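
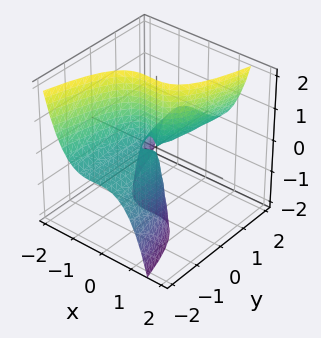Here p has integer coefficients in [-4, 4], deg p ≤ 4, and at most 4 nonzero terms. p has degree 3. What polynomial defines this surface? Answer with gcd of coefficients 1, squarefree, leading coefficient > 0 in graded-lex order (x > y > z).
First, deg p = 3.
Next, from the axis intercepts and sections: every point of the z-axis in the box is on the surface; the visible y-axis segment lies entirely on the surface.
Finally, the integer polynomial consistent with all of this is the stated p.

2*x^3 + x^2 - 2*y*z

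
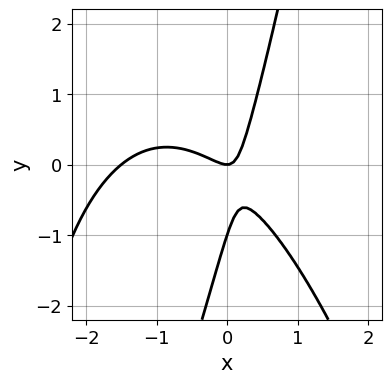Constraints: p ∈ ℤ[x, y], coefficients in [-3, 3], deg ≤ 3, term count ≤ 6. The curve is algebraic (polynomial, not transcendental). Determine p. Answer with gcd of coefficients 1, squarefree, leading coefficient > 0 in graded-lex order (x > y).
2*x^3 + 3*x^2 + 3*x*y - y^2 - y

1. The degree is 3 — no degree-2 curve has this shape.
2. From the visible intercepts: one x-axis crossing is at x = 0; among the integer gridlines, it crosses the y-axis at y ∈ {-1, 0}.
3. Matching integer coefficients to the picture gives p.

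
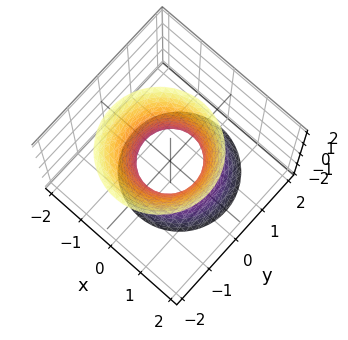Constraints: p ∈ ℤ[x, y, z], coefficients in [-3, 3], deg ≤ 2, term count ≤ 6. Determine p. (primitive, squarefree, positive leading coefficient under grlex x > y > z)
3*x^2 + 3*y^2 + y*z - z^2 - 2

1. The degree is 2 — no degree-1 surface has this shape.
2. Against the integer gridlines: the surface avoids every integer z-axis point in the box.
3. The integer polynomial consistent with all of this is the stated p.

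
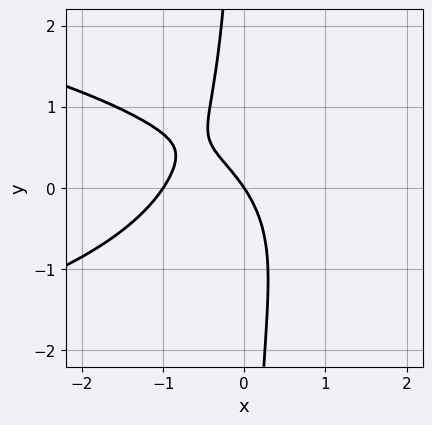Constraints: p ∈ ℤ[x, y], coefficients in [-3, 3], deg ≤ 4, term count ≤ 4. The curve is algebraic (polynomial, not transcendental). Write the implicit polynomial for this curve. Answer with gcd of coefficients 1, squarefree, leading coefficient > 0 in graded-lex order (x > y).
3*x*y^2 + 3*x^2 + 3*x + 2*y

deg p = 3.
Checking where it meets the axes: among the integer gridlines, it crosses the x-axis at x ∈ {-1, 0}; it crosses the y-axis at the gridline y = 0.
These observations pin down the coefficients.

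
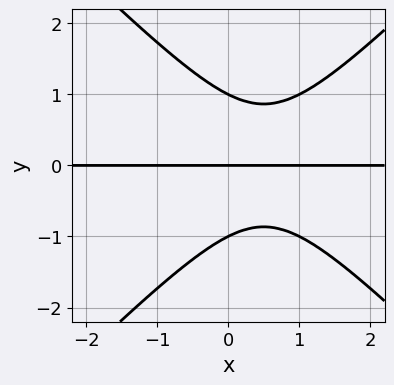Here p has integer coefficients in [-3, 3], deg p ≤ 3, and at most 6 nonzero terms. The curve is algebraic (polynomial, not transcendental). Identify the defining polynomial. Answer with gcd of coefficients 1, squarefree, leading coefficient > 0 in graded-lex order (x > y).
x^2*y - y^3 - x*y + y

First, the degree is 3 — a generic line meets the curve in up to 3 points.
Next, reading off the gridlines: the visible x-axis segment lies entirely on the curve; among the integer gridlines, it crosses the y-axis at y ∈ {-1, 0, 1}.
Finally, these observations pin down the coefficients.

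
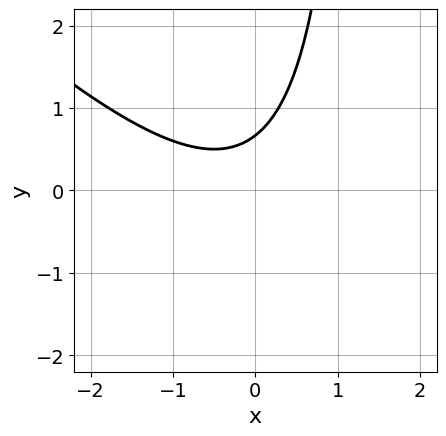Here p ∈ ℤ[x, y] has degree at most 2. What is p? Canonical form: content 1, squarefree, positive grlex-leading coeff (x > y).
deg p = 2.
Observable constraints: it misses every integer gridline on the x-axis.
The integer polynomial consistent with all of this is the stated p.

2*x^2 + 2*x*y + x - 3*y + 2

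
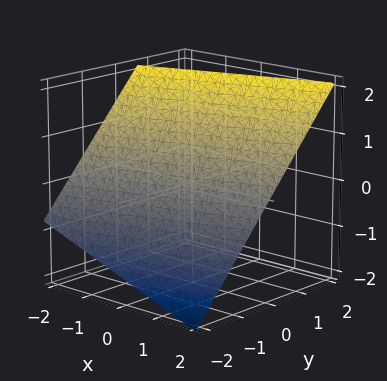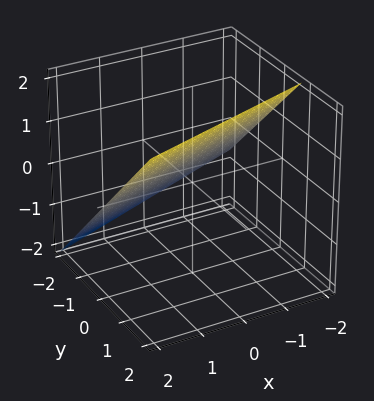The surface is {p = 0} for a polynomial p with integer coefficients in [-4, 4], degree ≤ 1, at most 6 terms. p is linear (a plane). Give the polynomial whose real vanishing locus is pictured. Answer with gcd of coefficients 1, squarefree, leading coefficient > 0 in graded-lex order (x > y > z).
x - 3*y + 3*z - 2

1. deg p = 1. The surface is flat (a plane).
2. Checking where it meets the axes: it meets the x-axis at x = 2 (among the integer gridlines).
3. Assembling these constraints gives the stated polynomial.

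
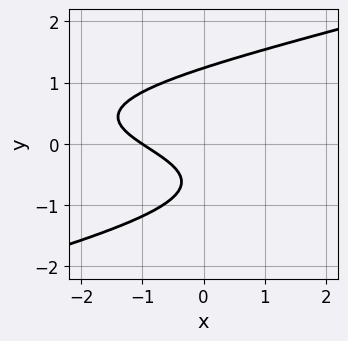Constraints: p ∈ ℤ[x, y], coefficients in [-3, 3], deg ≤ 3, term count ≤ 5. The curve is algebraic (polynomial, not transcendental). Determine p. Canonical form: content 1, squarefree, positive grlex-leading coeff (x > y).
x*y^2 - 3*y^3 + 2*x + 3*y + 2

First, the degree is 3 — no degree-2 curve has this shape.
Then, against the integer gridlines: it meets the x-axis at x = -1 (among the integer gridlines).
Finally, assembling these constraints gives the stated polynomial.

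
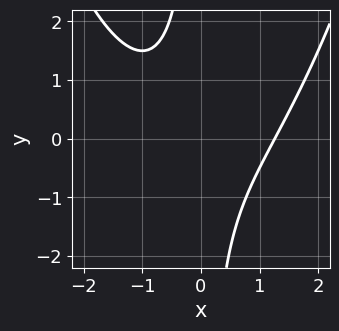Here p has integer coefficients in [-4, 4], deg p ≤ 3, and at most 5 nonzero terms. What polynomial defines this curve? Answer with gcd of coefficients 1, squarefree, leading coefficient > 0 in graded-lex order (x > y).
1. Degree: a generic line meets the curve in up to 3 points, so deg p = 3.
2. Reading off the gridlines: the curve avoids every integer y-axis point in the box.
3. Fitting integer coefficients to these (and the overall shape) gives p.

x^3 - 2*x*y - 2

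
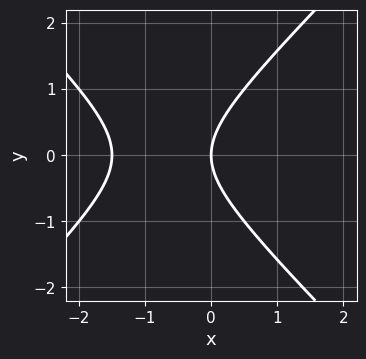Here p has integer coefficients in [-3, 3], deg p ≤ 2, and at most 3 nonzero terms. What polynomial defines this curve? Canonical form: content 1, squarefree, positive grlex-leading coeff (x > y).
Degree: no degree-1 curve has this shape, so deg p = 2.
Symmetries: mirror symmetry y ↦ −y ⇒ only even powers of y.
Observable constraints: it meets the x-axis at x = 0 (among the integer gridlines); it crosses the y-axis at the gridline y = 0.
Solving for integer coefficients yields p as stated.

2*x^2 - 2*y^2 + 3*x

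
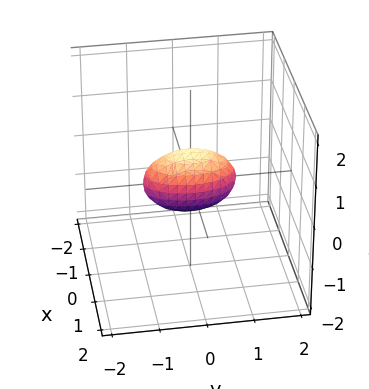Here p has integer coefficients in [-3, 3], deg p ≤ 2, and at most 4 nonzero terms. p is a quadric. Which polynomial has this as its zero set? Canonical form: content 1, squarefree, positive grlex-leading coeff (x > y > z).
3*x^2 + y^2 + 2*z^2 - 1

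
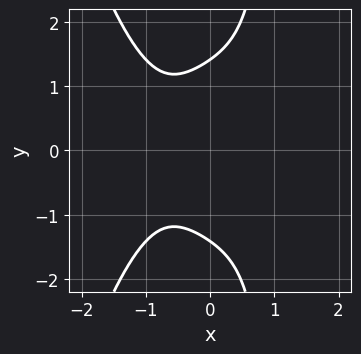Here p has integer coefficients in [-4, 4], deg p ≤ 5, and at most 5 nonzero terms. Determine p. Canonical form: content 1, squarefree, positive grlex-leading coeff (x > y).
2*x^4 + x*y^2 - y^2 + 2

deg p = 4.
Symmetries: it's symmetric under y → −y, forcing even powers of y.
From the visible intercepts: it misses every integer gridline on the x-axis.
The integer polynomial consistent with all of this is the stated p.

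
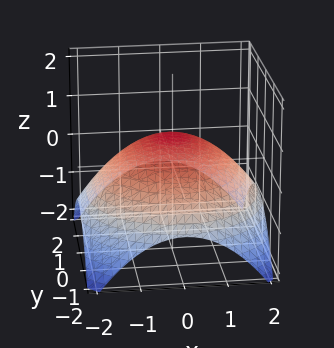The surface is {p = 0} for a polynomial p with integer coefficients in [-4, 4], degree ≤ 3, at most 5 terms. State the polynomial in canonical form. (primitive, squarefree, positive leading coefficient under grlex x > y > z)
(a) deg p = 2. The shape is more complex than any degree-1 surface.
(b) Symmetries: every cross-section ⟂ z is a circle, so x, y appear only via x² + y².
(c) Reading off the gridlines: a circular section at z = 0 has radius between 1 and 2.
(d) These observations pin down the coefficients.

x^2 + y^2 + 3*z - 2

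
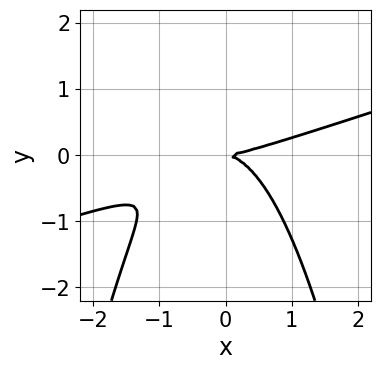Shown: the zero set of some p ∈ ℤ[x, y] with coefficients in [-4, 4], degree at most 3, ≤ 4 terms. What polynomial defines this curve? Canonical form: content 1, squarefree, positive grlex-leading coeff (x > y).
x^3 - 3*x^2*y - 3*y^2

First, degree: no degree-2 curve has this shape, so deg p = 3.
Next, observable constraints: one x-axis crossing is at x = 0; it meets the y-axis at y = 0 (among the integer gridlines).
Finally, fitting integer coefficients to these (and the overall shape) gives p.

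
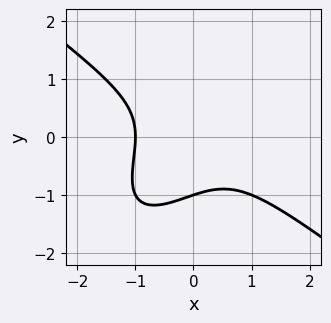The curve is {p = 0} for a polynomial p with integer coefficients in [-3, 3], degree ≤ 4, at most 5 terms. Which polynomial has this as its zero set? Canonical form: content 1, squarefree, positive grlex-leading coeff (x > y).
x^3 - x*y^2 + y^3 + 1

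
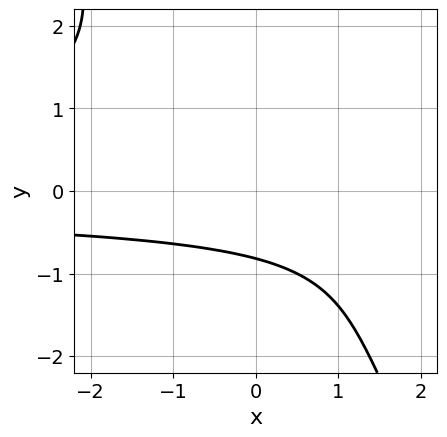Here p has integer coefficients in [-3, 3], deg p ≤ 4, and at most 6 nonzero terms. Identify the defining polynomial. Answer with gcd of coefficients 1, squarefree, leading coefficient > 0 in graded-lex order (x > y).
Degree: no degree-2 curve has this shape, so deg p = 3.
From the axis intercepts and sections: it misses every integer gridline on the x-axis.
These observations pin down the coefficients.

2*x*y^2 + y^3 + 3*y + 3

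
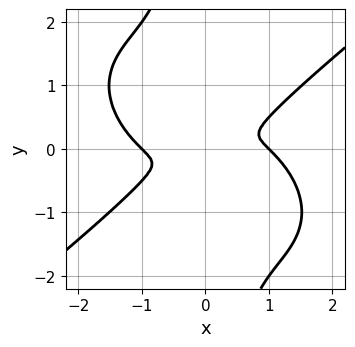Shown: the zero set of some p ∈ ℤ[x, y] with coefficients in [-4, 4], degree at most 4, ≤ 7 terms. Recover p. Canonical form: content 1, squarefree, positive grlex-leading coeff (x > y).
x^4 - 2*x*y^3 - x^2 + 2*x*y - 3*y^2

Degree: no degree-3 curve has this shape, so deg p = 4.
Observable constraints: the x-axis gridline crossings are at x ∈ {-1, 1}.
The integer polynomial consistent with all of this is the stated p.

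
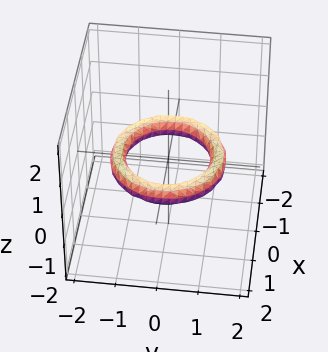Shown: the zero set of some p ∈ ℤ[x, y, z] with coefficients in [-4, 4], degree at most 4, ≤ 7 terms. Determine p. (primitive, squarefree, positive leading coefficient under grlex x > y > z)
x^4 + 2*x^2*y^2 + y^4 - 3*x^2 - 3*y^2 + 3*z^2 + 2

(a) deg p = 4.
(b) Symmetry: the surface is invariant under rotation about z: p = q(x² + y², z).
(c) From the visible intercepts: among the integer gridlines, it crosses the y-axis at y ∈ {-1, 1}; among the integer gridlines, it crosses the x-axis at x ∈ {-1, 1}; it misses every integer gridline on the z-axis.
(d) Assembling these constraints gives the stated polynomial.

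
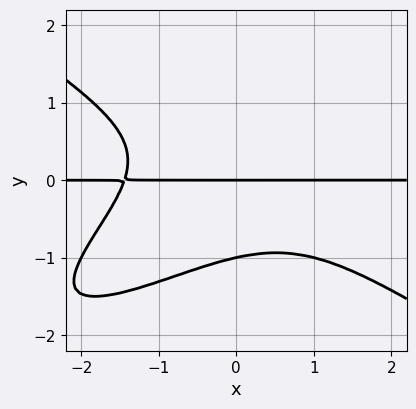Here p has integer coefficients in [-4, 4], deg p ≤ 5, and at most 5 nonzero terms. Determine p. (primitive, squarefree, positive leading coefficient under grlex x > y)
x^3*y - x^2*y^2 - 2*x*y^3 + 3*y^4 + 3*y

1. Degree: no degree-3 curve has this shape, so deg p = 4.
2. From the visible intercepts: the y-axis gridline crossings are at y ∈ {-1, 0}; the visible x-axis segment lies entirely on the curve.
3. Fitting integer coefficients to these (and the overall shape) gives p.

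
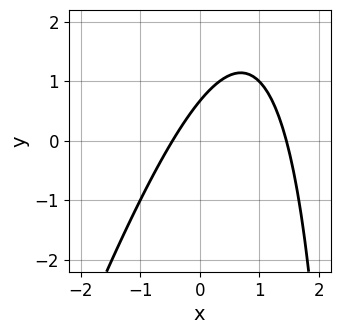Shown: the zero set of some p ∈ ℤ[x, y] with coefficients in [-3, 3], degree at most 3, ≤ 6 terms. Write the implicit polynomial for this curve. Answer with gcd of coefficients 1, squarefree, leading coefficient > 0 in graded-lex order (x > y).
(a) deg p = 2. No degree-1 curve has this shape.
(b) Putting this together gives p.

3*x^2 - x*y - 3*x + 3*y - 2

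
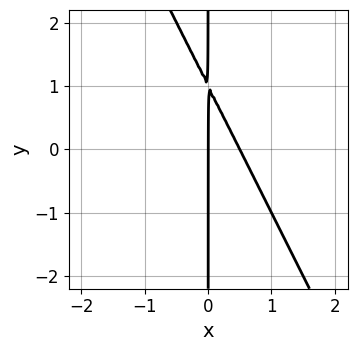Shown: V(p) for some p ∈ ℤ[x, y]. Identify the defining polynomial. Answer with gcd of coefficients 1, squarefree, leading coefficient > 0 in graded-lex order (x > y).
2*x^2 + x*y - x

First, deg p = 2. No degree-1 curve has this shape.
Next, checking where it meets the axes: it meets the x-axis at x = 0 (among the integer gridlines); the visible y-axis segment lies entirely on the curve.
Finally, the integer polynomial consistent with all of this is the stated p.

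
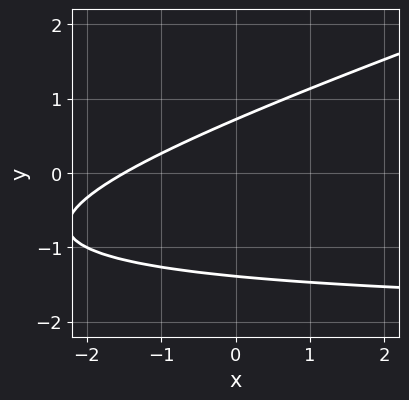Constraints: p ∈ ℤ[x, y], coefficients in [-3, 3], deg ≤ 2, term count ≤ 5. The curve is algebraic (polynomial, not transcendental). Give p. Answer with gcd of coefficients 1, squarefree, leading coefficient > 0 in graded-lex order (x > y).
x*y - 3*y^2 + 2*x - 2*y + 3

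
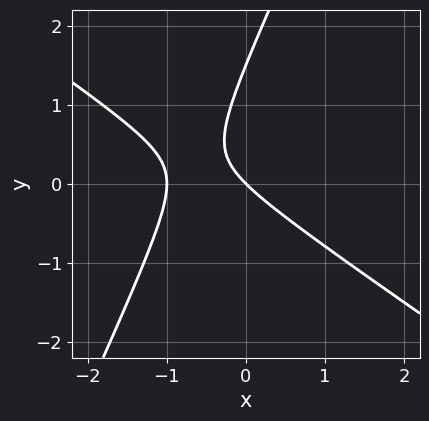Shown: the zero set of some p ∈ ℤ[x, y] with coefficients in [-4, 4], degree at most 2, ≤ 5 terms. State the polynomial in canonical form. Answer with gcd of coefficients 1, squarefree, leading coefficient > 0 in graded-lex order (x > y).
3*x^2 + 3*x*y - 2*y^2 + 3*x + 3*y

The degree is 2 — the shape is more complex than any degree-1 curve.
Reading off the gridlines: the x-axis gridline crossings are at x ∈ {-1, 0}; one y-axis crossing is at y = 0.
Matching integer coefficients to the picture gives p.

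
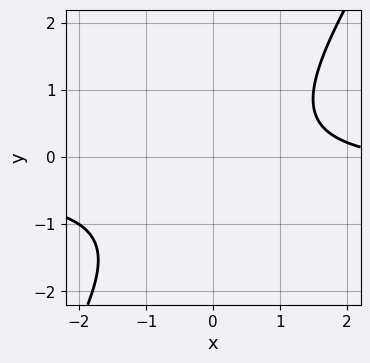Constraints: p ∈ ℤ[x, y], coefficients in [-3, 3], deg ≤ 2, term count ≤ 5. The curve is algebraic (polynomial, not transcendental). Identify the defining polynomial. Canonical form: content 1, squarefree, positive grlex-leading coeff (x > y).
1. Degree: no degree-1 curve has this shape, so deg p = 2.
2. Observable constraints: it misses every integer gridline on the x-axis; the curve avoids every integer y-axis point in the box.
3. Together with the visible shape, these determine p as stated.

3*x*y - 2*y^2 + x - y - 3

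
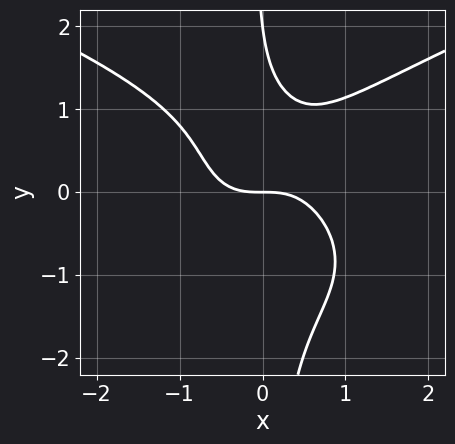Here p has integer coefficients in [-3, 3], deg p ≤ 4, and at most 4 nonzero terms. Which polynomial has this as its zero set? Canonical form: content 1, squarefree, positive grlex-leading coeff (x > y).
1. deg p = 4.
2. From the axis intercepts and sections: among the integer gridlines, it crosses the y-axis at y ∈ {0, 2}; one x-axis crossing is at x = 0.
3. Assembling these constraints gives the stated polynomial.

2*x*y^3 - 2*x^3 + y^2 - 2*y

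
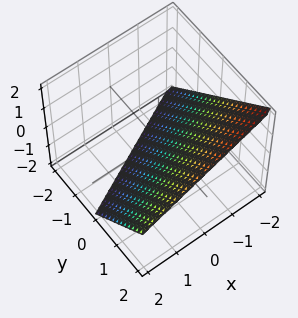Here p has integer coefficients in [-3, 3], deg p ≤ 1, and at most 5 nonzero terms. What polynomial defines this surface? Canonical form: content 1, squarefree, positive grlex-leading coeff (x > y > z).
x - 2*y + 2*z + 2

(a) The degree is 1 — the surface is flat (a plane).
(b) Observable constraints: it meets the x-axis at x = -2 (among the integer gridlines); it meets the z-axis at z = -1 (among the integer gridlines); it meets the y-axis at y = 1 (among the integer gridlines).
(c) Fitting integer coefficients to these (and the overall shape) gives p.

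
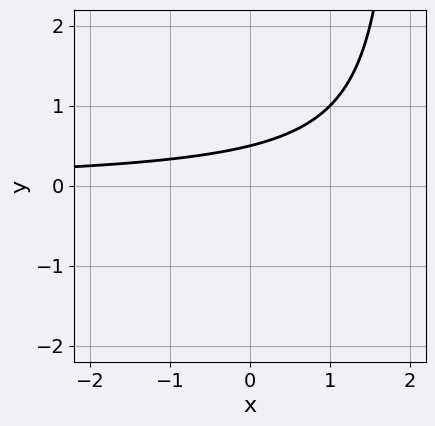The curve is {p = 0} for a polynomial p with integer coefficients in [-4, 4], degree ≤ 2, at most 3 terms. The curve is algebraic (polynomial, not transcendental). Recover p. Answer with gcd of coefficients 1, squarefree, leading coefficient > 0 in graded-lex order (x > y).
First, degree: a generic line meets the curve in up to 2 points, so deg p = 2.
Then, from the visible intercepts: it misses every integer gridline on the x-axis.
Finally, assembling these constraints gives the stated polynomial.

x*y - 2*y + 1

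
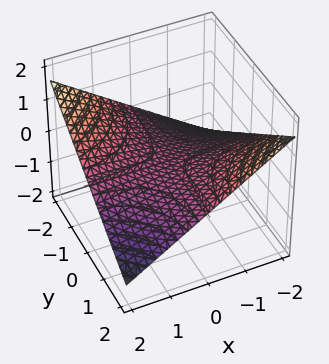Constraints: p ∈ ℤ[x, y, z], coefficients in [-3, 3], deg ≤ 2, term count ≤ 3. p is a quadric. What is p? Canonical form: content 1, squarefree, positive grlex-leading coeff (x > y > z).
First, deg p = 2. A saddle surface; a quadric.
Then, checking where it meets the axes: every point of the x-axis in the box is on the surface; one z-axis crossing is at z = 0.
Finally, assembling these constraints gives the stated polynomial. Check: (0, 1, 0) on the y-axis lies on the surface, and p(0, 1, 0) = 0. ✓

x*y + 3*z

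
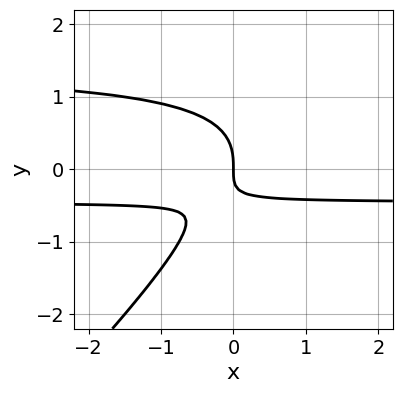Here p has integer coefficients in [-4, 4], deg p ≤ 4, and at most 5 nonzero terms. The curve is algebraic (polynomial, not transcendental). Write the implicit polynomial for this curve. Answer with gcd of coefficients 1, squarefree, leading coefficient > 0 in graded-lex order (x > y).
3*x*y^2 - 3*y^3 - 3*x*y - 2*x

1. deg p = 3. A generic line meets the curve in up to 3 points.
2. Against the integer gridlines: it crosses the y-axis at the gridline y = 0; one x-axis crossing is at x = 0.
3. Fitting integer coefficients to these (and the overall shape) gives p.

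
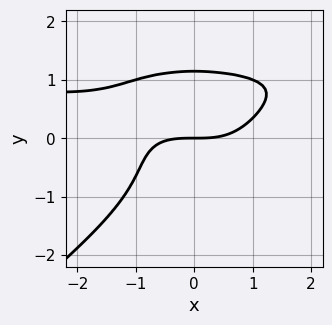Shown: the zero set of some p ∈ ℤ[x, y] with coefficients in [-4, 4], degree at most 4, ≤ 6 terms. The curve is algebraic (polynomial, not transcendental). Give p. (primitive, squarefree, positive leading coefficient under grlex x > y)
Degree: a generic line meets the curve in up to 4 points, so deg p = 4.
From the axis intercepts and sections: it meets the y-axis at y = 0 (among the integer gridlines); it crosses the x-axis at the gridline x = 0.
The integer polynomial consistent with all of this is the stated p.

x^3*y - 2*y^4 - x^3 - x^2*y + 3*y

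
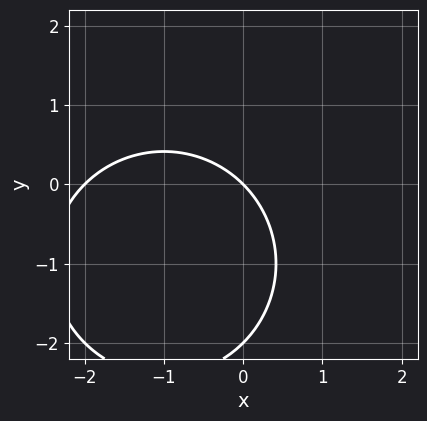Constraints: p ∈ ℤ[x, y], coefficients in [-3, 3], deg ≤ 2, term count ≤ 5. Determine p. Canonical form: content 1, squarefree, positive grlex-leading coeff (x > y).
x^2 + y^2 + 2*x + 2*y

1. Degree: the shape is more complex than any degree-1 curve, so deg p = 2.
2. Observable constraints: among the integer gridlines, it crosses the y-axis at y ∈ {-2, 0}; the x-axis gridline crossings are at x ∈ {-2, 0}.
3. These observations pin down the coefficients.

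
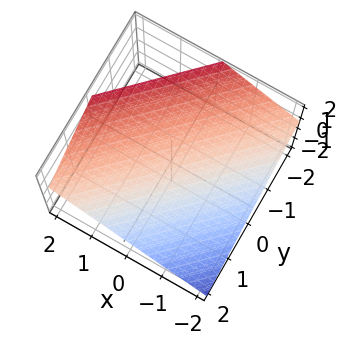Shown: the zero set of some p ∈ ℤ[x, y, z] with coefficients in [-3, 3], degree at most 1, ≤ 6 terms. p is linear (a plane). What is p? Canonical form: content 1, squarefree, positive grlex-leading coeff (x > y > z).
1. The degree is 1 — the surface is flat (a plane).
2. Against the integer gridlines: it crosses the y-axis at the gridline y = 1; it meets the x-axis at x = -1 (among the integer gridlines).
3. Putting this together gives p.

2*x - 2*y - 3*z + 2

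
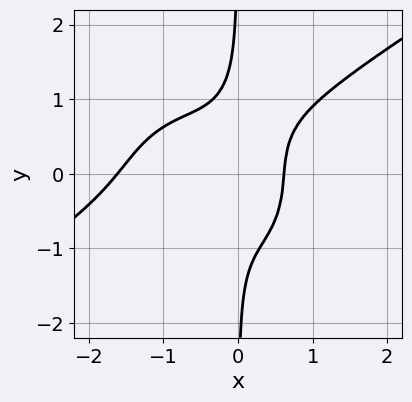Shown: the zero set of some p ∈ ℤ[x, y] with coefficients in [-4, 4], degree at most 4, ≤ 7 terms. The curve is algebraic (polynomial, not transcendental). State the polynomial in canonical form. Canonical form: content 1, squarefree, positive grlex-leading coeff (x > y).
1. The degree is 4 — no degree-3 curve has this shape.
2. Against the integer gridlines: it misses every integer gridline on the y-axis.
3. Assembling these constraints gives the stated polynomial.

2*x^4 - 2*x^3*y - 3*x*y^3 + 3*x^3 - 1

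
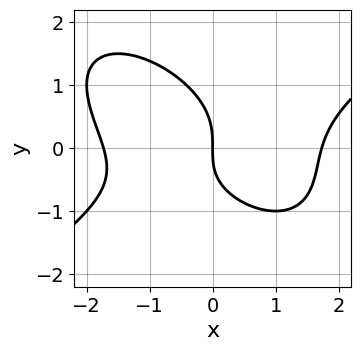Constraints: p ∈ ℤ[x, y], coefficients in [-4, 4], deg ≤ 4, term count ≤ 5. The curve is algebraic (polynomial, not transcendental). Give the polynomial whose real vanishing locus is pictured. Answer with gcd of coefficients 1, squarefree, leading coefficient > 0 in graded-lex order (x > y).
x^3 - x*y^2 - 2*y^3 - x*y - 3*x

The degree is 3 — no degree-2 curve has this shape.
Observable constraints: it meets the y-axis at y = 0 (among the integer gridlines); it meets the x-axis at x = 0 (among the integer gridlines).
Assembling these constraints gives the stated polynomial.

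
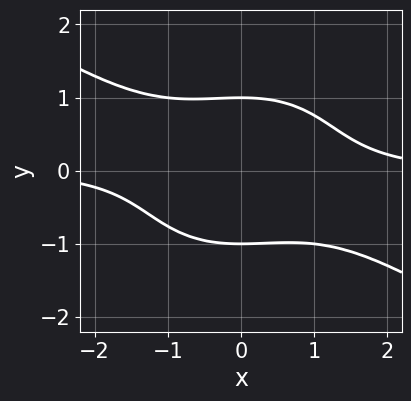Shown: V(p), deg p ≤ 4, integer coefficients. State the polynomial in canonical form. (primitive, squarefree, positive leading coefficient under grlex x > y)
deg p = 4. The shape is more complex than any degree-3 curve.
Against the integer gridlines: the y-axis gridline crossings are at y ∈ {-1, 1}; no x-intercept at any integer in the box.
Solving for integer coefficients yields p as stated.

x^3*y + x^2*y^2 + 2*y^4 - 2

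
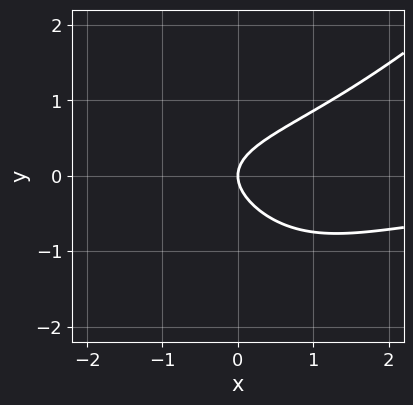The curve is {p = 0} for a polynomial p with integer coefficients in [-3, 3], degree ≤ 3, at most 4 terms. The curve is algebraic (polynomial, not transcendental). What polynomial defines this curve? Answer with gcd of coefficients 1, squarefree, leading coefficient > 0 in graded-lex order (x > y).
x^2*y - y^3 - 3*y^2 + 2*x

1. The degree is 3 — the shape is more complex than any degree-2 curve.
2. Checking where it meets the axes: one x-axis crossing is at x = 0; it crosses the y-axis at the gridline y = 0.
3. These observations pin down the coefficients.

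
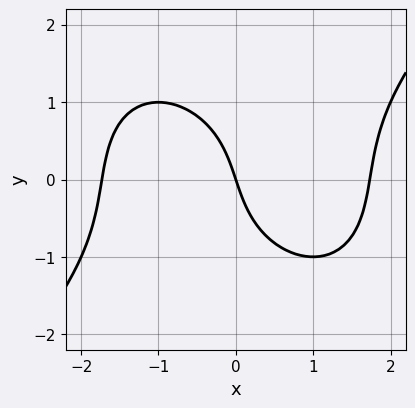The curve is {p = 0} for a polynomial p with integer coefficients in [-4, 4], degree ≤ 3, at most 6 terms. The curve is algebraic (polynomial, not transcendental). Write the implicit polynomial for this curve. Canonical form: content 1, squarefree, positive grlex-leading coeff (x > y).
First, the degree is 3 — no degree-2 curve has this shape.
Next, reading off the gridlines: one y-axis crossing is at y = 0; one x-axis crossing is at x = 0.
Finally, solving for integer coefficients yields p as stated.

x^3 - y^3 - 3*x - y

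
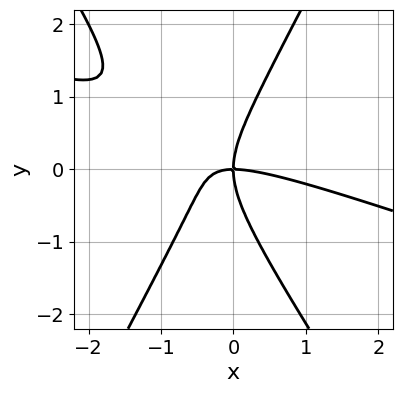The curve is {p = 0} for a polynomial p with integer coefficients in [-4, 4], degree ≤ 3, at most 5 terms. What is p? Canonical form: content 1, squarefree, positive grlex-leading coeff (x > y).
First, the degree is 3 — no degree-2 curve has this shape.
Next, observable constraints: it meets the x-axis at x = 0 (among the integer gridlines); it meets the y-axis at y = 0 (among the integer gridlines).
Finally, assembling these constraints gives the stated polynomial.

x^3 + 3*x^2*y - y^3 + 2*x*y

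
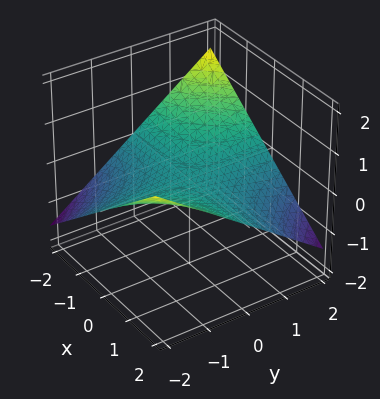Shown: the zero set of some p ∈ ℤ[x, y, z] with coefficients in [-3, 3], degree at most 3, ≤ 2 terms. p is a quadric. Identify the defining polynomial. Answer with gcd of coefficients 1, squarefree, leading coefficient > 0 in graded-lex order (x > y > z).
1. deg p = 2. A saddle surface; a quadric.
2. From the axis intercepts and sections: every point of the y-axis in the box is on the surface; the visible x-axis segment lies entirely on the surface; one z-axis crossing is at z = 0.
3. The integer polynomial consistent with all of this is the stated p.

x*y + 3*z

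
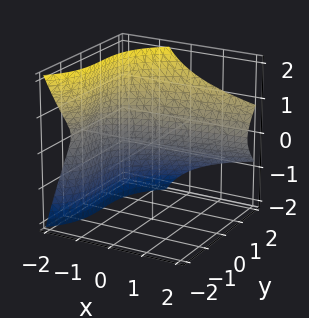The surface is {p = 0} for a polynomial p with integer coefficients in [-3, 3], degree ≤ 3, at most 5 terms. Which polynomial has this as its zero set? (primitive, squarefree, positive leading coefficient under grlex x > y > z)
1. Degree: a generic line meets the surface in up to 3 points, so deg p = 3.
2. Observable constraints: the surface avoids every integer z-axis point in the box; it crosses the x-axis at the gridline x = -2.
3. These observations pin down the coefficients.

2*x*z^2 - y^3 + 3*z^2 + x + 2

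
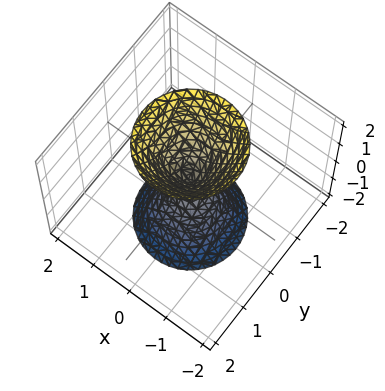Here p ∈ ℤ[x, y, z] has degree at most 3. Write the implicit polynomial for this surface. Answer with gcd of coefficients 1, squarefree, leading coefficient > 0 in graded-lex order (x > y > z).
3*x^2 + 3*y^2 - z^2

First, the picture has 2 separate pieces.
Then, the degree is 2 — a double cone through the origin; a quadric.
Next, by symmetry, the z-axis is an axis of rotation, so x and y enter only as x² + y²; it's symmetric under z → −z, forcing even powers of z.
Next, from the axis intercepts and sections: it meets the x-axis at x = 0 (among the integer gridlines); it crosses the y-axis at the gridline y = 0; a circular section at z = -1 has radius between 0 and 1; it crosses the z-axis at the gridline z = 0.
Finally, putting this together gives p.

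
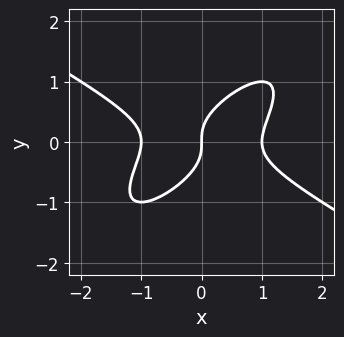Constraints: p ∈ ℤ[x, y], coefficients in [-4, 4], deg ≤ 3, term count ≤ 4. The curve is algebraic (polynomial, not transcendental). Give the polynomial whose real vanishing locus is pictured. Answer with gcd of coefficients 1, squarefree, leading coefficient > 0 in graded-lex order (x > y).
x^3 - 2*x*y^2 + 2*y^3 - x

First, the degree is 3 — a generic line meets the curve in up to 3 points.
Then, checking where it meets the axes: one y-axis crossing is at y = 0; among the integer gridlines, it crosses the x-axis at x ∈ {-1, 0, 1}.
Finally, together with the visible shape, these determine p as stated.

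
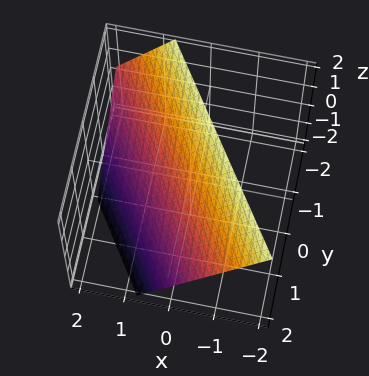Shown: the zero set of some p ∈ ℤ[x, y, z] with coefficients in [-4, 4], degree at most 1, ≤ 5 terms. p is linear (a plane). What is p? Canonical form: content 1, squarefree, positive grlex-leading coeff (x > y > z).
3*x + 2*y + 2*z - 2

1. Degree: every cross-section is a straight line — this is a plane, so deg p = 1.
2. Observable constraints: it meets the y-axis at y = 1 (among the integer gridlines); one z-axis crossing is at z = 1.
3. Together with the visible shape, these determine p as stated.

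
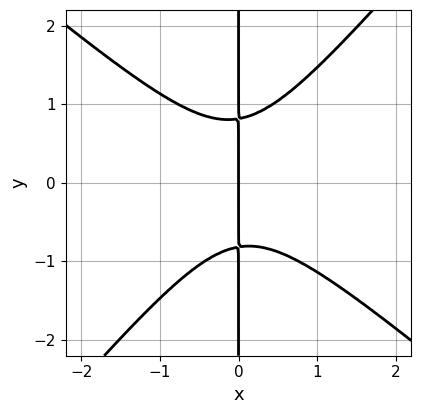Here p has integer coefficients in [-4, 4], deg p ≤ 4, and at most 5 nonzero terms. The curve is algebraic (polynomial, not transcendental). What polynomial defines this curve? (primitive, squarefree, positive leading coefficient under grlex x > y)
3*x^3 + x^2*y - 3*x*y^2 + 2*x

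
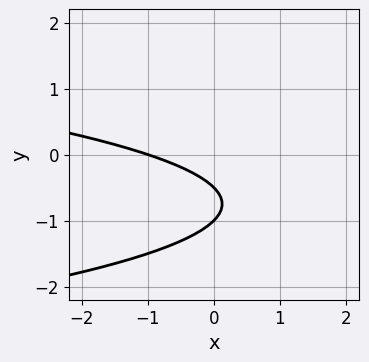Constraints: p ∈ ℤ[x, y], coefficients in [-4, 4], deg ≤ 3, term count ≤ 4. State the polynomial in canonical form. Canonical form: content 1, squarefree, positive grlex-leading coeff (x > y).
deg p = 2. The shape is more complex than any degree-1 curve.
Observable constraints: it crosses the y-axis at the gridline y = -1; it crosses the x-axis at the gridline x = -1.
Assembling these constraints gives the stated polynomial.

2*y^2 + x + 3*y + 1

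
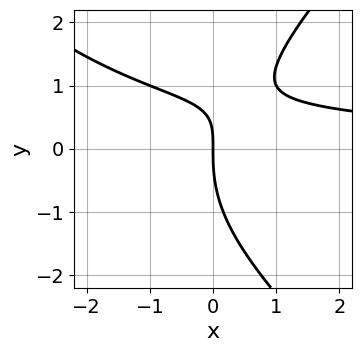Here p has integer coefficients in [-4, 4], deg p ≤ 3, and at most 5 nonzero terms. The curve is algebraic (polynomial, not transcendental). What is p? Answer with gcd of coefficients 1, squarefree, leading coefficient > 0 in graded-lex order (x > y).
First, the degree is 3 — the shape is more complex than any degree-2 curve.
Then, checking where it meets the axes: it crosses the y-axis at the gridline y = 0; one x-axis crossing is at x = 0.
Finally, matching integer coefficients to the picture gives p.

x^2*y - y^3 + 3*x*y - 3*x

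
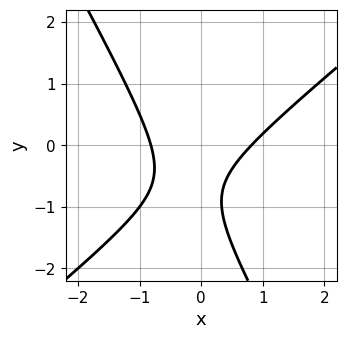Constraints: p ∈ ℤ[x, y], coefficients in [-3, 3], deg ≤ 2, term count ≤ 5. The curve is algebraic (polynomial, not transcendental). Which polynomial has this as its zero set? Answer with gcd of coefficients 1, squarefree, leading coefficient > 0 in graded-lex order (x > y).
3*x^2 - 2*x*y - 2*y^2 - 3*y - 2

(a) Degree: no degree-1 curve has this shape, so deg p = 2.
(b) Reading off the gridlines: it misses every integer gridline on the y-axis.
(c) Solving for integer coefficients yields p as stated.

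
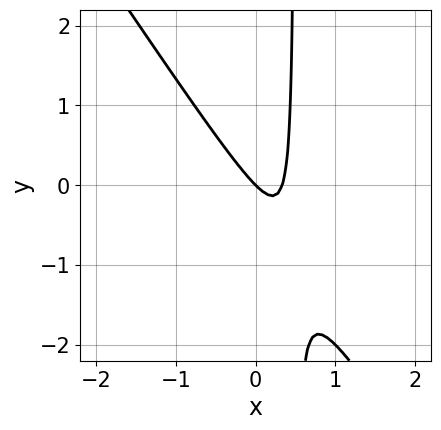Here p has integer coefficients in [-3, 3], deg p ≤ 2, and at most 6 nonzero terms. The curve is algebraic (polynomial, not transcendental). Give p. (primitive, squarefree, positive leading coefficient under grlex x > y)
(a) The degree is 2 — a generic line meets the curve in up to 2 points.
(b) Observable constraints: it crosses the x-axis at the gridline x = 0; it crosses the y-axis at the gridline y = 0.
(c) Assembling these constraints gives the stated polynomial.

3*x^2 + 2*x*y - x - y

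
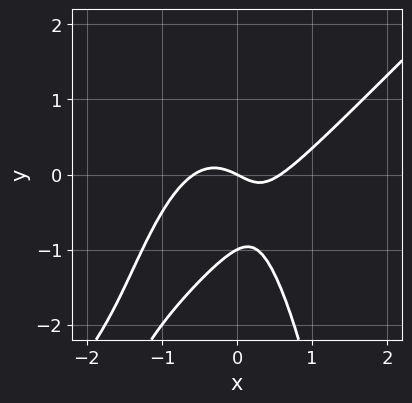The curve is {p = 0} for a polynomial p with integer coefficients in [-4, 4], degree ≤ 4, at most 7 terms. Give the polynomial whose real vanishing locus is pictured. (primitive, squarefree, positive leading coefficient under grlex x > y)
3*x^3 - 3*x^2*y - 2*y^2 - x - 2*y

(a) deg p = 3. The shape is more complex than any degree-2 curve.
(b) From the axis intercepts and sections: the y-axis gridline crossings are at y ∈ {-1, 0}; it crosses the x-axis at the gridline x = 0.
(c) Fitting integer coefficients to these (and the overall shape) gives p.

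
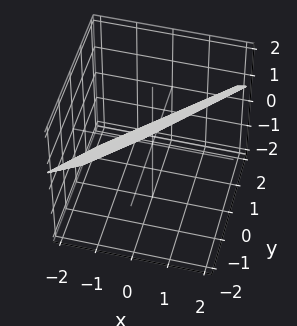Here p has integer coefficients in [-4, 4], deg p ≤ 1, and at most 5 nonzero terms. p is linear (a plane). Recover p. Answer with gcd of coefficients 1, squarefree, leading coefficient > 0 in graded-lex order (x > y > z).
First, deg p = 1. Every cross-section is a straight line — this is a plane.
Finally, matching integer coefficients to the picture gives p.

3*x - 3*y - 3*z + 2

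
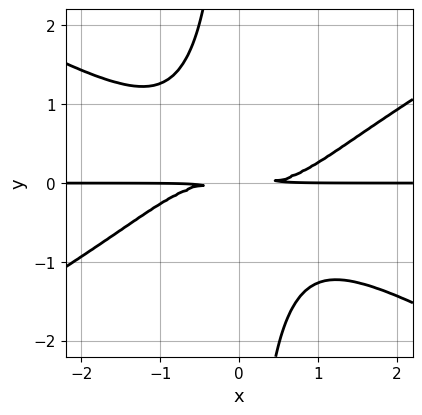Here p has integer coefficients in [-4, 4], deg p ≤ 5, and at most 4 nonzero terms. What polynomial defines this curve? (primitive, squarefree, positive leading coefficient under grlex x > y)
(a) deg p = 4. The shape is more complex than any degree-3 curve.
(b) From the visible intercepts: the visible x-axis segment lies entirely on the curve.
(c) Together with the visible shape, these determine p as stated.

x^3*y - 3*x*y^3 - 3*y^2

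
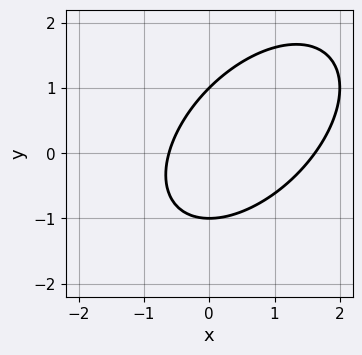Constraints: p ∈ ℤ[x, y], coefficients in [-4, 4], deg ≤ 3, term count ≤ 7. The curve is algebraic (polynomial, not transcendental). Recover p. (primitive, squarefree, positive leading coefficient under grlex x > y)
First, degree: no degree-1 curve has this shape, so deg p = 2.
Next, from the visible intercepts: among the integer gridlines, it crosses the y-axis at y ∈ {-1, 1}.
Finally, putting this together gives p.

x^2 - x*y + y^2 - x - 1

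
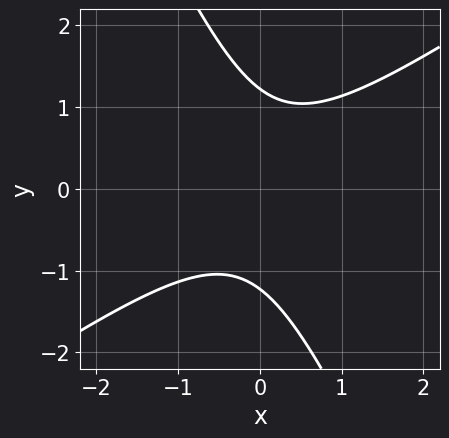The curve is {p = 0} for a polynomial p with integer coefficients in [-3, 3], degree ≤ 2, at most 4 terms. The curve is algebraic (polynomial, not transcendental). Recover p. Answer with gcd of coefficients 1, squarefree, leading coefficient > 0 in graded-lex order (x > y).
3*x^2 - 3*x*y - 2*y^2 + 3

1. deg p = 2. The shape is more complex than any degree-1 curve.
2. Observable constraints: it misses every integer gridline on the x-axis.
3. Solving for integer coefficients yields p as stated.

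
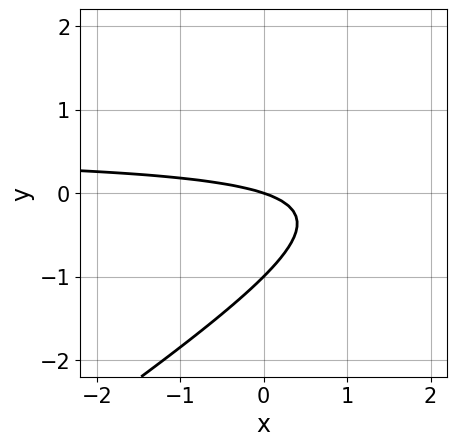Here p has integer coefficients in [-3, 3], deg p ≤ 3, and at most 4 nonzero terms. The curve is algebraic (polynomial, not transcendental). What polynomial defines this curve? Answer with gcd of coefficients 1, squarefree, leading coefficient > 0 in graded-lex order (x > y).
2*x*y - 3*y^2 - x - 3*y

Degree: no degree-1 curve has this shape, so deg p = 2.
From the axis intercepts and sections: it meets the x-axis at x = 0 (among the integer gridlines); the y-axis gridline crossings are at y ∈ {-1, 0}.
These observations pin down the coefficients.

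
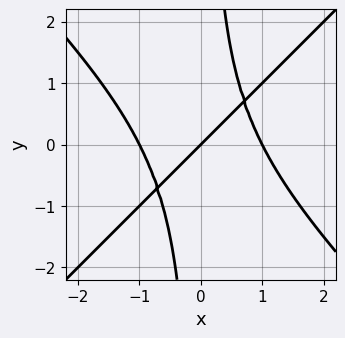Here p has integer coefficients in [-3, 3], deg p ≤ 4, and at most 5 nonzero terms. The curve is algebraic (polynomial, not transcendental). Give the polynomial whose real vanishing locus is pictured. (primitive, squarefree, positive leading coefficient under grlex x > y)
x^3 - x*y^2 - x + y

1. deg p = 3. No degree-2 curve has this shape.
2. Observable constraints: the x-axis gridline crossings are at x ∈ {-1, 0, 1}; one y-axis crossing is at y = 0.
3. Solving for integer coefficients yields p as stated.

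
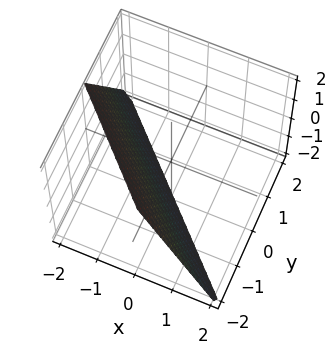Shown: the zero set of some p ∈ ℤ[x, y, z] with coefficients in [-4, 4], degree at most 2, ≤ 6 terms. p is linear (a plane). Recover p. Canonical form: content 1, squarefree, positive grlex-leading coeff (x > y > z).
2*x + 2*y + z + 2

(a) Degree: every cross-section is a straight line — this is a plane, so deg p = 1.
(b) Observable constraints: one y-axis crossing is at y = -1; it meets the x-axis at x = -1 (among the integer gridlines).
(c) Solving for integer coefficients yields p as stated. Check: (0, 0, -2) on the z-axis lies on the surface, and p(0, 0, -2) = 0. ✓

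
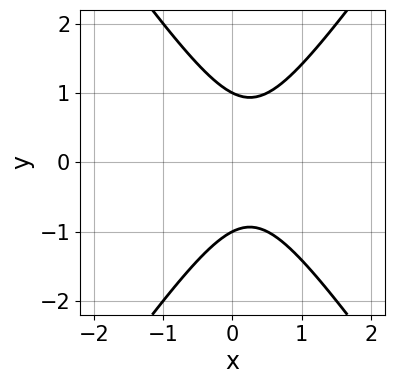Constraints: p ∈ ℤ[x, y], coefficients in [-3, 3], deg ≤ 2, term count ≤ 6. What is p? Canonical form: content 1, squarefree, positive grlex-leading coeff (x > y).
2*x^2 - y^2 - x + 1

deg p = 2.
Symmetries: mirror symmetry y ↦ −y ⇒ only even powers of y.
From the axis intercepts and sections: no x-intercept at any integer in the box; the y-axis gridline crossings are at y ∈ {-1, 1}.
Together with the visible shape, these determine p as stated.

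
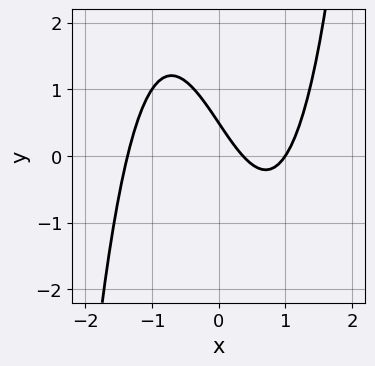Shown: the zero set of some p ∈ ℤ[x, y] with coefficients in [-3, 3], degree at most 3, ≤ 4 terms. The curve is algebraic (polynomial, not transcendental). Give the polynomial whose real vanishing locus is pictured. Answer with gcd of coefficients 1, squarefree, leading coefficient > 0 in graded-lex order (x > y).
2*x^3 - 3*x - 2*y + 1

1. The degree is 3 — a generic line meets the curve in up to 3 points.
2. Checking where it meets the axes: it meets the x-axis at x = 1 (among the integer gridlines).
3. These observations pin down the coefficients.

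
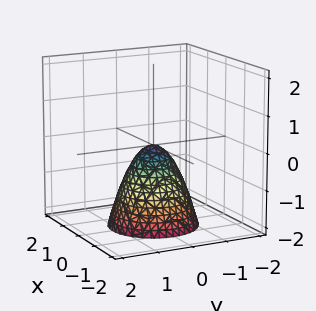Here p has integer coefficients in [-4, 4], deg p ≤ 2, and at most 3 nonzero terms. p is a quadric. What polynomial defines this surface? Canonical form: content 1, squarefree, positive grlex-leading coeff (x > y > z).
First, the degree is 2 — a paraboloid; a quadric.
Then, symmetries: the surface is invariant under rotation about z: p = q(x² + y², z).
Then, checking where it meets the axes: it crosses the z-axis at the gridline z = 0; one y-axis crossing is at y = 0; it meets the x-axis at x = 0 (among the integer gridlines).
Finally, these observations pin down the coefficients.

3*x^2 + 3*y^2 + 2*z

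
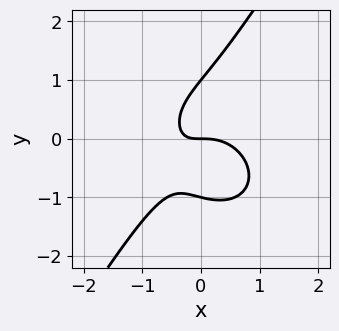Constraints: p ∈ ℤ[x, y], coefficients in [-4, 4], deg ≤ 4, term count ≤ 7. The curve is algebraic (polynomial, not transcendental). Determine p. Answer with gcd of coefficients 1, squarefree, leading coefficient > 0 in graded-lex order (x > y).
3*x^3 + 2*x*y^2 - 2*y^3 + 3*x*y + 2*y

1. Degree: no degree-2 curve has this shape, so deg p = 3.
2. Against the integer gridlines: one x-axis crossing is at x = 0; the y-axis gridline crossings are at y ∈ {-1, 0, 1}.
3. Matching integer coefficients to the picture gives p.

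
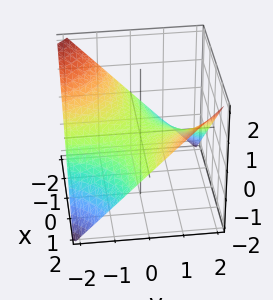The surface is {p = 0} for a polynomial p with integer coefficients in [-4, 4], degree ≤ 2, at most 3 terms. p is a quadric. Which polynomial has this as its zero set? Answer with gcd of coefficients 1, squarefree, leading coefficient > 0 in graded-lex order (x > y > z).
x*y - 2*z

Degree: a hyperbolic paraboloid; a quadric, so deg p = 2.
From the visible intercepts: it meets the z-axis at z = 0 (among the integer gridlines); every point of the x-axis in the box is on the surface; the visible y-axis segment lies entirely on the surface.
Together with the visible shape, these determine p as stated.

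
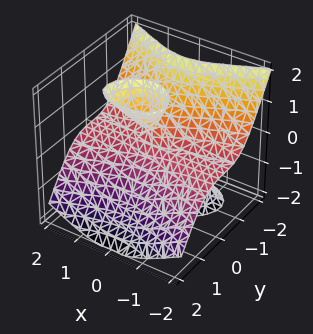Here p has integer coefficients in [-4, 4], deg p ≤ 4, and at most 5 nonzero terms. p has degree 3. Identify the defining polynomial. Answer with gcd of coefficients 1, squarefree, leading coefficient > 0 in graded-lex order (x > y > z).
There are 2 components.
deg p = 3.
From the axis intercepts and sections: the visible z-axis segment lies entirely on the surface; the visible x-axis segment lies entirely on the surface; it crosses the y-axis at the gridline y = 0.
These observations pin down the coefficients.

2*x^2*z + 3*y^3 - 2*y*z^2 + y*z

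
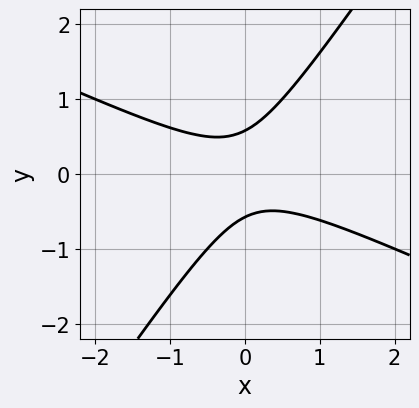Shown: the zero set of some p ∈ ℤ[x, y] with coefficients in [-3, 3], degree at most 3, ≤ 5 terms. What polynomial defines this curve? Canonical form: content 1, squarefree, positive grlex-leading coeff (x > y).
2*x^2 + 3*x*y - 3*y^2 + 1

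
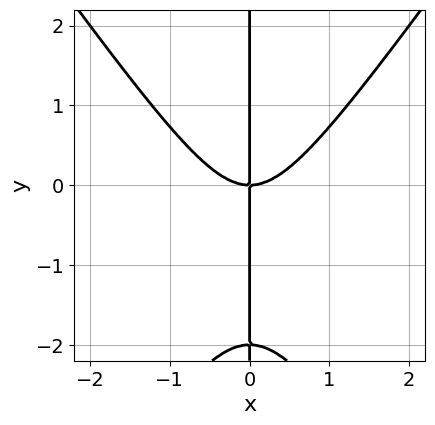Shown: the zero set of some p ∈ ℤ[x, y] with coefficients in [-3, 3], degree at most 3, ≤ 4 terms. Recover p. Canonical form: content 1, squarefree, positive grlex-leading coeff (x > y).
2*x^3 - x*y^2 - 2*x*y

The degree is 3 — a generic line meets the curve in up to 3 points.
From the visible intercepts: every point of the y-axis in the box is on the curve; one x-axis crossing is at x = 0.
These observations pin down the coefficients.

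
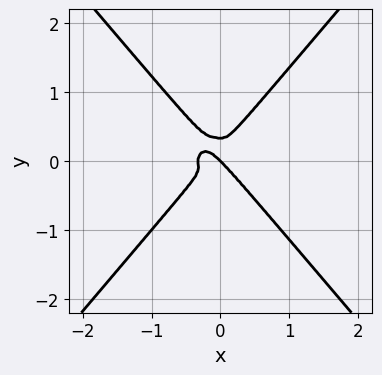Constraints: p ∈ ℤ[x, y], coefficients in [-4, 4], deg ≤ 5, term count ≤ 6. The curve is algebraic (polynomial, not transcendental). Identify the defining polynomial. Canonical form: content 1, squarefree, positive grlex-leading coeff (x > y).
3*x^4 + 2*x^2*y^2 - 3*y^4 + x^3 + y^3

1. The degree is 4 — a generic line meets the curve in up to 4 points.
2. Checking where it meets the axes: it crosses the x-axis at the gridline x = 0; one y-axis crossing is at y = 0.
3. Assembling these constraints gives the stated polynomial.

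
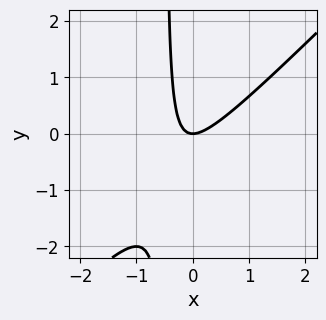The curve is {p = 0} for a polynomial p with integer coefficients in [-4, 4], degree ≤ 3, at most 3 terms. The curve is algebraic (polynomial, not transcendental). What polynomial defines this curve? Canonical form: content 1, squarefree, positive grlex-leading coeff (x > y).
2*x^2 - 2*x*y - y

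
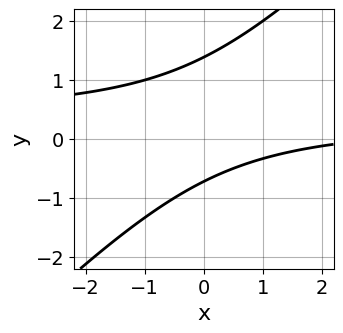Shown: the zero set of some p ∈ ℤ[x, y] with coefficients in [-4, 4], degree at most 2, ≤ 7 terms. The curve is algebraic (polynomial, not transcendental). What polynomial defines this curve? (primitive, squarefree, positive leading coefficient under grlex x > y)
3*x*y - 3*y^2 - x + 2*y + 3

Degree: no degree-1 curve has this shape, so deg p = 2.
Checking where it meets the axes: the curve avoids every integer x-axis point in the box.
Fitting integer coefficients to these (and the overall shape) gives p.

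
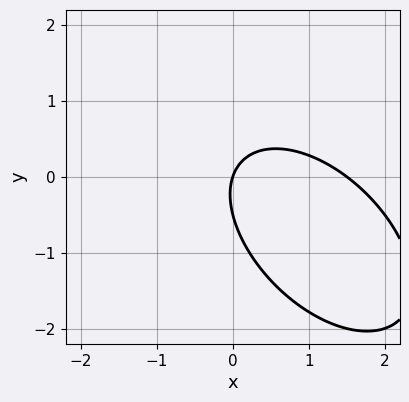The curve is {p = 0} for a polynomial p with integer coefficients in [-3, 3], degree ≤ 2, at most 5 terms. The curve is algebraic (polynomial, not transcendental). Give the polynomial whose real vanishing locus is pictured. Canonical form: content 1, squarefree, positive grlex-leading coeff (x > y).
2*x^2 + 2*x*y + 2*y^2 - 3*x + y

First, degree: no degree-1 curve has this shape, so deg p = 2.
Next, against the integer gridlines: it meets the x-axis at x = 0 (among the integer gridlines); one y-axis crossing is at y = 0.
Finally, fitting integer coefficients to these (and the overall shape) gives p.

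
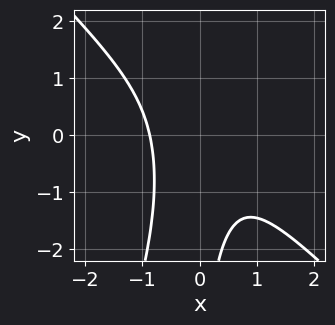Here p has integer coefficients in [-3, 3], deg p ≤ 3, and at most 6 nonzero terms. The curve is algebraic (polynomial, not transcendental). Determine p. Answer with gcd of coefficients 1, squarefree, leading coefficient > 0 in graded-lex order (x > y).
3*x^3 + 2*x^2*y - x*y^2 + 2

(a) deg p = 3. The shape is more complex than any degree-2 curve.
(b) Checking where it meets the axes: it misses every integer gridline on the y-axis.
(c) These observations pin down the coefficients.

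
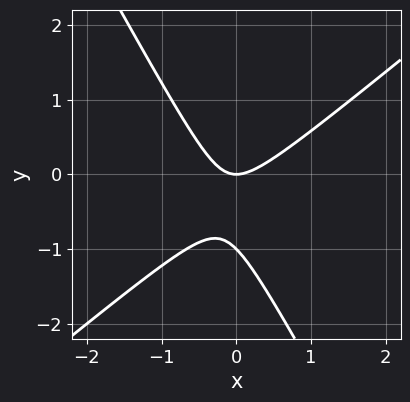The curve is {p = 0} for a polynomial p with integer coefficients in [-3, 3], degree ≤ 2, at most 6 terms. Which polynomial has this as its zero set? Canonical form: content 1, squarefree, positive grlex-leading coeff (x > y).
3*x^2 - 2*x*y - 2*y^2 - 2*y

Degree: no degree-1 curve has this shape, so deg p = 2.
Against the integer gridlines: among the integer gridlines, it crosses the y-axis at y ∈ {-1, 0}; it meets the x-axis at x = 0 (among the integer gridlines).
Solving for integer coefficients yields p as stated.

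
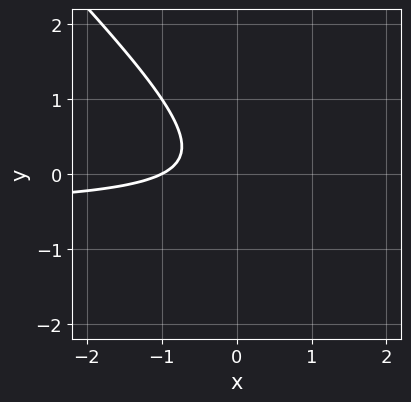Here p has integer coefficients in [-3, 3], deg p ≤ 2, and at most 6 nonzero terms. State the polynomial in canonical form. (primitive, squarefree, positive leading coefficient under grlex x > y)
First, degree: no degree-1 curve has this shape, so deg p = 2.
Then, from the visible intercepts: the curve avoids every integer y-axis point in the box; it meets the x-axis at x = -1 (among the integer gridlines).
Finally, solving for integer coefficients yields p as stated.

2*x*y + 2*y^2 + x + 1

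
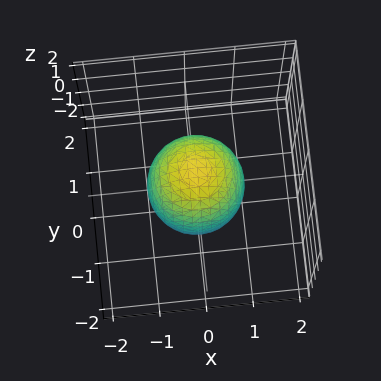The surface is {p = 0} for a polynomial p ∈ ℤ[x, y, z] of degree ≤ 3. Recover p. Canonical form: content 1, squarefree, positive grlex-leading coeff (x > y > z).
2*x^2 + 2*y^2 + z^2 - 2

The degree is 2 — bounded and convex; a quadric.
Symmetries: the z ↦ −z reflection is a symmetry, so z appears only in even powers; the z-axis is an axis of rotation, so x and y enter only as x² + y².
Checking where it meets the axes: among the integer gridlines, it crosses the y-axis at y ∈ {-1, 1}; among the integer gridlines, it crosses the x-axis at x ∈ {-1, 1}; a circular section at z = 0 has radius exactly 1.
Putting this together gives p.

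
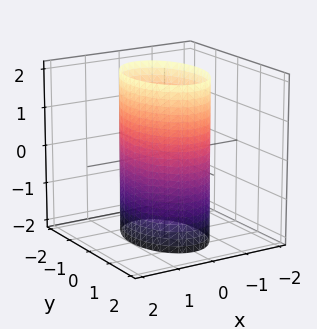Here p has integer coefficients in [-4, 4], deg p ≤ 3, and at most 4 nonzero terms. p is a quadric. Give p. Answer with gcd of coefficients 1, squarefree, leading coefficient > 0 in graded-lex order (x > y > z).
Degree: a cylinder; a quadric, so deg p = 2.
Symmetries: mirror symmetry x ↦ −x ⇒ only even powers of x; it's symmetric under z → −z, forcing even powers of z; mirror symmetry y ↦ −y ⇒ only even powers of y.
Checking where it meets the axes: the x-axis gridline crossings are at x ∈ {-1, 1}; it misses every integer gridline on the z-axis.
Solving for integer coefficients yields p as stated.

2*x^2 + y^2 - 2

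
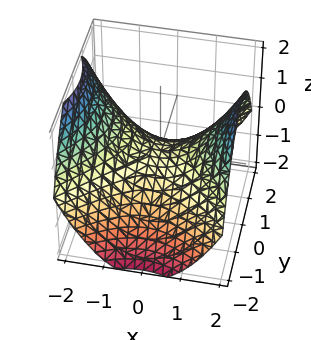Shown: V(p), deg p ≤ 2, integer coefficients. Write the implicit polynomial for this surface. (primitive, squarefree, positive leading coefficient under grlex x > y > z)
deg p = 2. A hyperbolic paraboloid; a quadric.
Symmetries: mirror symmetry x ↦ −x ⇒ only even powers of x; the y ↦ −y reflection is a symmetry, so y appears only in even powers.
Reading off the gridlines: it meets the x-axis at x = 0 (among the integer gridlines); one y-axis crossing is at y = 0; one z-axis crossing is at z = 0.
Together with the visible shape, these determine p as stated.

x^2 - y^2 - 2*z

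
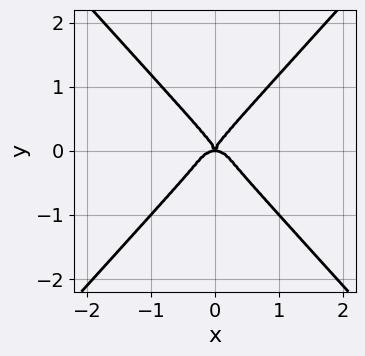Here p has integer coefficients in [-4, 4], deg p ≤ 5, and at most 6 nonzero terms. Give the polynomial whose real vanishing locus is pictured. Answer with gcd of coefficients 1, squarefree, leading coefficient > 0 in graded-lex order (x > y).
2*x^4 + 2*x^2*y^2 - 3*y^4 + x^2*y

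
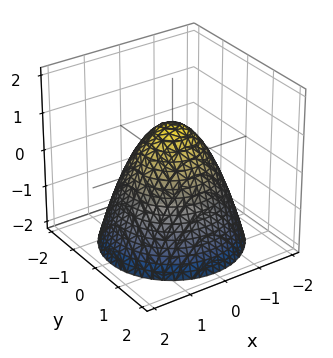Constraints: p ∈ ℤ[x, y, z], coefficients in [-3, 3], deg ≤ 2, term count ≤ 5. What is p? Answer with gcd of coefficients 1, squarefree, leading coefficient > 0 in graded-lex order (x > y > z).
x^2 + y^2 + z - 1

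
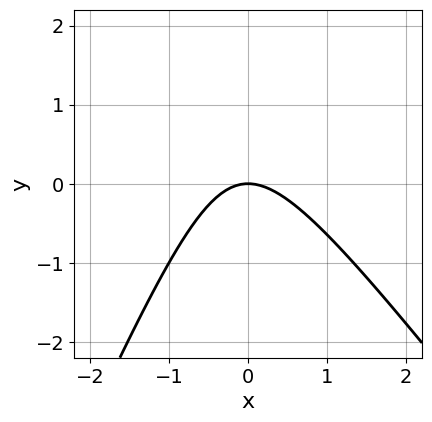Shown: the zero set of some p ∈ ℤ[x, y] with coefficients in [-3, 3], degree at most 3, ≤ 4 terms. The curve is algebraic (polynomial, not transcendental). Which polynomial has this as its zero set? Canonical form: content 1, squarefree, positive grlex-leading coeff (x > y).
3*x^2 + x*y - y^2 + 3*y

deg p = 2. A generic line meets the curve in up to 2 points.
Observable constraints: it meets the y-axis at y = 0 (among the integer gridlines); it meets the x-axis at x = 0 (among the integer gridlines).
Matching integer coefficients to the picture gives p.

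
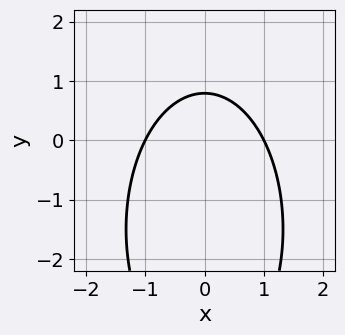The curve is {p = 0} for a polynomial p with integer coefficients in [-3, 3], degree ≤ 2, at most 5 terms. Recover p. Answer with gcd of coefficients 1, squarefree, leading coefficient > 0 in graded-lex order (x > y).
1. Degree: no degree-1 curve has this shape, so deg p = 2.
2. Symmetries: it's symmetric under x → −x, forcing even powers of x.
3. Observable constraints: the x-axis gridline crossings are at x ∈ {-1, 1}.
4. Fitting integer coefficients to these (and the overall shape) gives p.

3*x^2 + y^2 + 3*y - 3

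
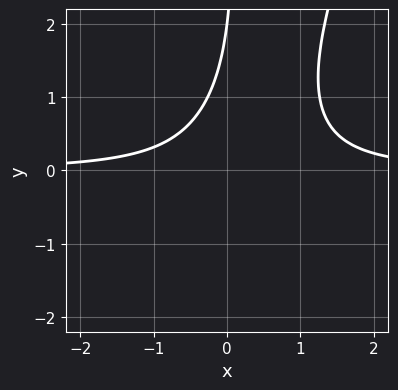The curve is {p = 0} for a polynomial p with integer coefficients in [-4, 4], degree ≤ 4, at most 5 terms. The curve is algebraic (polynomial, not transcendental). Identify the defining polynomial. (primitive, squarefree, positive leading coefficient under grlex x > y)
3*x^2*y - x*y^2 - 2*x*y + y - 2

deg p = 3.
Observable constraints: the curve avoids every integer x-axis point in the box; it crosses the y-axis at the gridline y = 2.
Matching integer coefficients to the picture gives p.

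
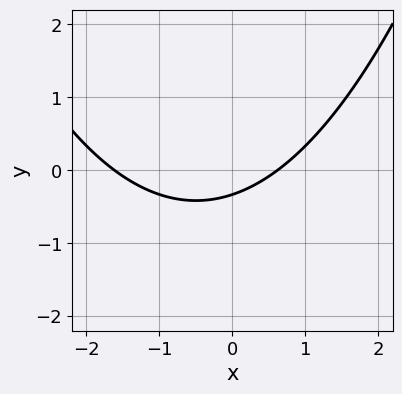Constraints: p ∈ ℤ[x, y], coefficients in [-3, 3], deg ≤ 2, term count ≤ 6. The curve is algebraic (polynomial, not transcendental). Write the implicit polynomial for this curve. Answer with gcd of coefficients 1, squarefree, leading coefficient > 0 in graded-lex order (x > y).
First, the degree is 2 — no degree-1 curve has this shape.
Finally, putting this together gives p.

x^2 + x - 3*y - 1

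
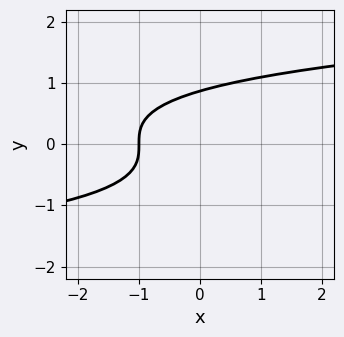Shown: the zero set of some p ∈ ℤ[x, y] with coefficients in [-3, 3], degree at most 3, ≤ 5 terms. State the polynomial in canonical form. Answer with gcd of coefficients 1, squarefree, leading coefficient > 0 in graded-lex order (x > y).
3*y^3 - 2*x - 2

(a) Degree: no degree-2 curve has this shape, so deg p = 3.
(b) Against the integer gridlines: it crosses the x-axis at the gridline x = -1.
(c) Fitting integer coefficients to these (and the overall shape) gives p.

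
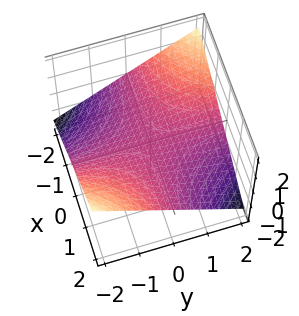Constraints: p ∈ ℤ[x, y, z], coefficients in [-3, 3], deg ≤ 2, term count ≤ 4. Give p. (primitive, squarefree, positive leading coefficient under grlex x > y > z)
x*y + 3*z

The degree is 2 — a hyperbolic paraboloid; a quadric.
Against the integer gridlines: the visible y-axis segment lies entirely on the surface; it crosses the z-axis at the gridline z = 0.
The integer polynomial consistent with all of this is the stated p. Check: (-1, 0, 0) on the x-axis lies on the surface, and p(-1, 0, 0) = 0. ✓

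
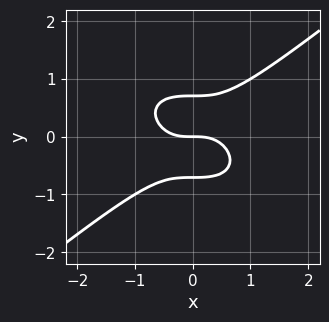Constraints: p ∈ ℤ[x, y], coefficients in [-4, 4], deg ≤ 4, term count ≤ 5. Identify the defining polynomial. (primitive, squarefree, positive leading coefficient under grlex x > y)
x^3 - 2*y^3 + y

1. deg p = 3. No degree-2 curve has this shape.
2. Observable constraints: one x-axis crossing is at x = 0; one y-axis crossing is at y = 0.
3. Assembling these constraints gives the stated polynomial.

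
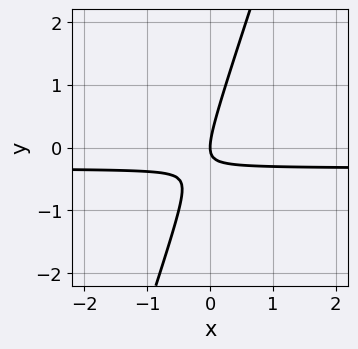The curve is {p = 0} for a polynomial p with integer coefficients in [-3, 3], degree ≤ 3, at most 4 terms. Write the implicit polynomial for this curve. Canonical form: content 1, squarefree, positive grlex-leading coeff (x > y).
3*x*y - y^2 + x

deg p = 2. The shape is more complex than any degree-1 curve.
From the axis intercepts and sections: it crosses the y-axis at the gridline y = 0; it meets the x-axis at x = 0 (among the integer gridlines).
Matching integer coefficients to the picture gives p.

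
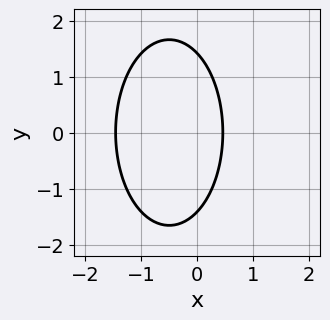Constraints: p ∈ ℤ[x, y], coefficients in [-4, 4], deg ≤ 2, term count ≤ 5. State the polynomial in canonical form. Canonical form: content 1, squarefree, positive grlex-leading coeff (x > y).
3*x^2 + y^2 + 3*x - 2

1. The degree is 2 — no degree-1 curve has this shape.
2. Symmetries: mirror symmetry y ↦ −y ⇒ only even powers of y.
3. Assembling these constraints gives the stated polynomial.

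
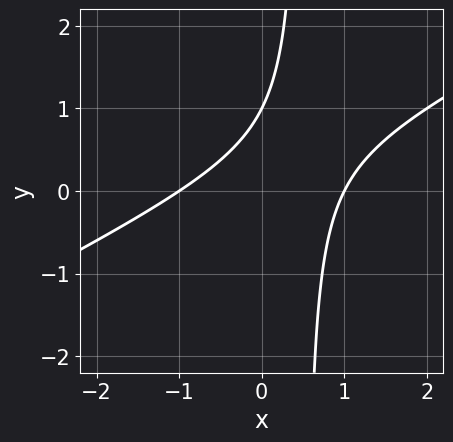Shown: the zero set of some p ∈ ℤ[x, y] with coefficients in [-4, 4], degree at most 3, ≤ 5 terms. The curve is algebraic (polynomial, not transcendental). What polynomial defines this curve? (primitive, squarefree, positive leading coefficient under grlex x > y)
First, the degree is 2 — a generic line meets the curve in up to 2 points.
Then, reading off the gridlines: the x-axis gridline crossings are at x ∈ {-1, 1}; it meets the y-axis at y = 1 (among the integer gridlines).
Finally, assembling these constraints gives the stated polynomial.

x^2 - 2*x*y + y - 1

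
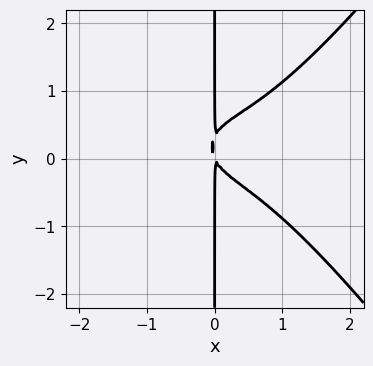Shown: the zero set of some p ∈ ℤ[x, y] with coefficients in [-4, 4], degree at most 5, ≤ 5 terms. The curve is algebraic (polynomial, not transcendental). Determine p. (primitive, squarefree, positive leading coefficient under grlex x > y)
2*x^4 - x^2*y^2 - 3*x*y^2 + 2*x^2 + x*y

1. The degree is 4 — the shape is more complex than any degree-3 curve.
2. Reading off the gridlines: every point of the y-axis in the box is on the curve.
3. The integer polynomial consistent with all of this is the stated p.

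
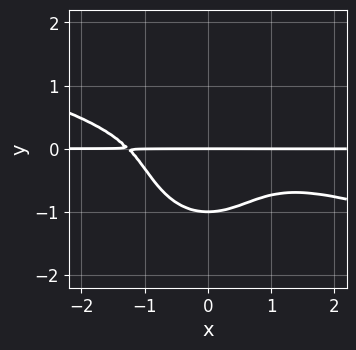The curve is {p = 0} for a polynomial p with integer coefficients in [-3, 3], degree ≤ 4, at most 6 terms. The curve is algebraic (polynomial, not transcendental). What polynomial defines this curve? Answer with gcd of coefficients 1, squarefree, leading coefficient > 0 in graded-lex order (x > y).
(a) The degree is 4 — the shape is more complex than any degree-3 curve.
(b) Against the integer gridlines: every point of the x-axis in the box is on the curve; among the integer gridlines, it crosses the y-axis at y ∈ {-1, 0}.
(c) Assembling these constraints gives the stated polynomial.

x^3*y + 3*x^2*y^2 + 2*y^4 + 2*y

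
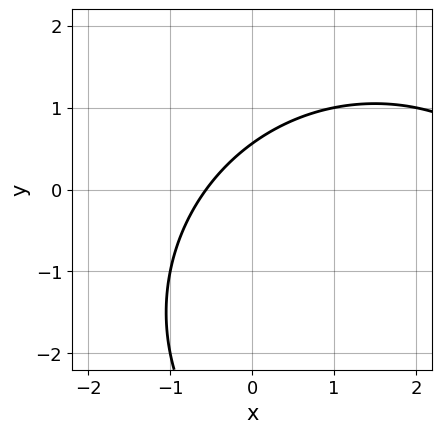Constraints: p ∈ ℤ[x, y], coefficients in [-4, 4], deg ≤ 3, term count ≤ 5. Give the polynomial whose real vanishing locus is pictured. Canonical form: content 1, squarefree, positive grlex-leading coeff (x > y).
First, deg p = 2. No degree-1 curve has this shape.
Finally, matching integer coefficients to the picture gives p.

x^2 + y^2 - 3*x + 3*y - 2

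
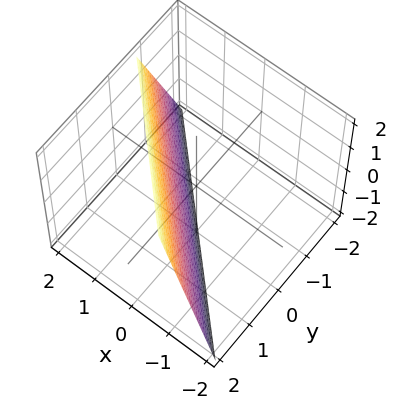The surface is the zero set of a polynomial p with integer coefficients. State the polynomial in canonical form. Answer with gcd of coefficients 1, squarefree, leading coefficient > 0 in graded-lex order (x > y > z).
3*x + 3*y - z - 2

The degree is 1 — every cross-section is a straight line — this is a plane.
Reading off the gridlines: one z-axis crossing is at z = -2.
Together with the visible shape, these determine p as stated.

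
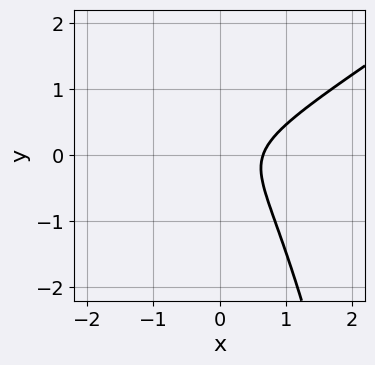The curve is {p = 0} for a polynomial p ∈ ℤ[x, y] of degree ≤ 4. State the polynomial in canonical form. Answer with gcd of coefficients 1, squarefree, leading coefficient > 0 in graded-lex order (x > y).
2*x^3 - 3*x^2*y + x^2 - 3*y^2 - 1

1. Degree: the shape is more complex than any degree-2 curve, so deg p = 3.
2. Against the integer gridlines: no y-intercept at any integer in the box.
3. Assembling these constraints gives the stated polynomial.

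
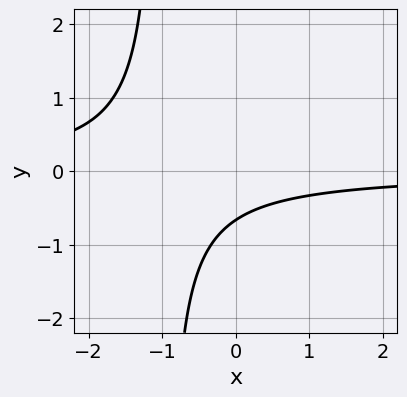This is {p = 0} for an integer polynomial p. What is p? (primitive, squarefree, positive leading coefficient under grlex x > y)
3*x*y + 3*y + 2

Degree: the shape is more complex than any degree-1 curve, so deg p = 2.
Against the integer gridlines: no x-intercept at any integer in the box.
Matching integer coefficients to the picture gives p.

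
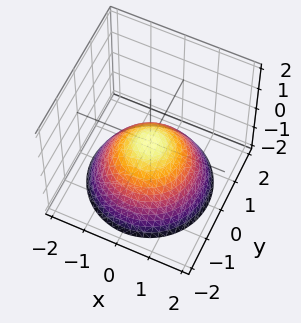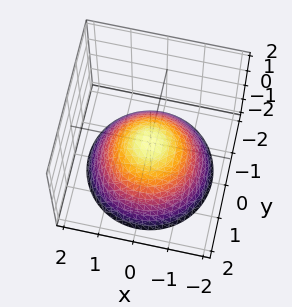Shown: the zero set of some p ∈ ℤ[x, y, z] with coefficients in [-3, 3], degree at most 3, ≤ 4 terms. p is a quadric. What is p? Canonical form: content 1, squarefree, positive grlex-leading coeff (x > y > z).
2*x^2 + 2*y^2 + 3*z

Degree: a single bowl opening along one axis; a quadric, so deg p = 2.
By symmetry, every cross-section ⟂ z is a circle, so x, y appear only via x² + y².
Reading off the gridlines: it meets the y-axis at y = 0 (among the integer gridlines); it crosses the x-axis at the gridline x = 0; one z-axis crossing is at z = 0.
Solving for integer coefficients yields p as stated.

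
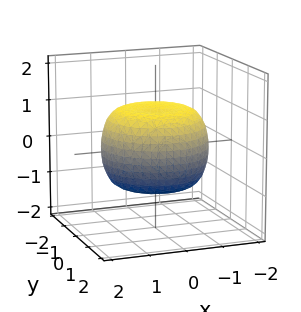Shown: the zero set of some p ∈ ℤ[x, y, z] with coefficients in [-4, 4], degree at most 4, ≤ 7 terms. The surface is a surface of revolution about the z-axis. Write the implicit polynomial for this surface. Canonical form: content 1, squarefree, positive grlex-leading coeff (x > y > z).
1. Degree: a generic line meets the surface in up to 4 points, so deg p = 4.
2. By symmetry, the z-axis is an axis of rotation, so x and y enter only as x² + y².
3. From the visible intercepts: a circular section at z = 0 has radius between 1 and 2; among the integer gridlines, it crosses the z-axis at z ∈ {-1, 1}.
4. Matching integer coefficients to the picture gives p.

x^4 + 2*x^2*y^2 + y^4 - x^2 - y^2 + 2*z^2 - 2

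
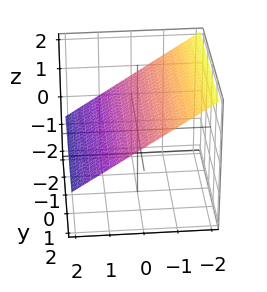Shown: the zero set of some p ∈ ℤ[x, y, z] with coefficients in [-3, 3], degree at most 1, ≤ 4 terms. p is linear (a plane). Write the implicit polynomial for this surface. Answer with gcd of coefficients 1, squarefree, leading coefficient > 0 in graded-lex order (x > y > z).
2*x + 3*z - 2

First, degree: every cross-section is a straight line — this is a plane, so deg p = 1.
Then, reading off the gridlines: the surface avoids every integer y-axis point in the box; it meets the x-axis at x = 1 (among the integer gridlines).
Finally, solving for integer coefficients yields p as stated.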